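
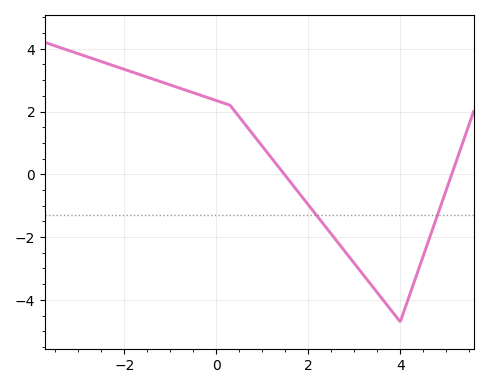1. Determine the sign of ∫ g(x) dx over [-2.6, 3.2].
positive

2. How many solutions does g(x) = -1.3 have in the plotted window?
2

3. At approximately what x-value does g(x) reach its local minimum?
4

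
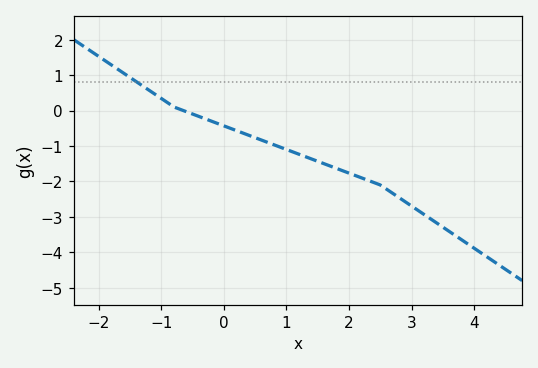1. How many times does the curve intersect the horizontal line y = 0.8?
1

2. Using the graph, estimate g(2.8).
-2.5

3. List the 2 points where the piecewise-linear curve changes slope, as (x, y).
(-0.8, 0.1); (2.5, -2.1)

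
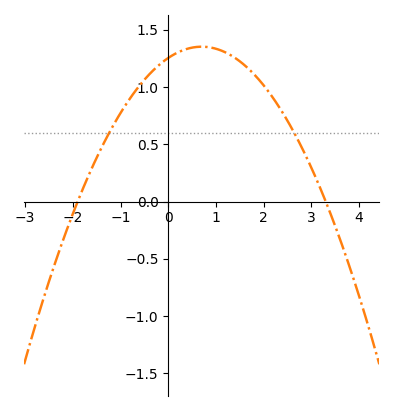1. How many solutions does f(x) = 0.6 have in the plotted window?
2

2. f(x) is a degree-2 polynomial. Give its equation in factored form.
y = -0.2(x + 1.9)(x - 3.3)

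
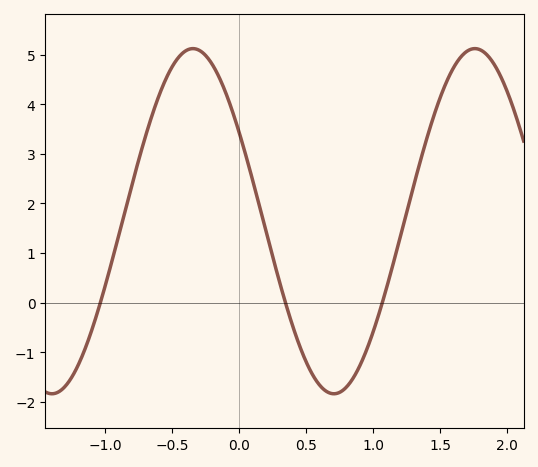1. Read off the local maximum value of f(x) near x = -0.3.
5.12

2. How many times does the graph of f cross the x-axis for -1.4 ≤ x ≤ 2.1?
3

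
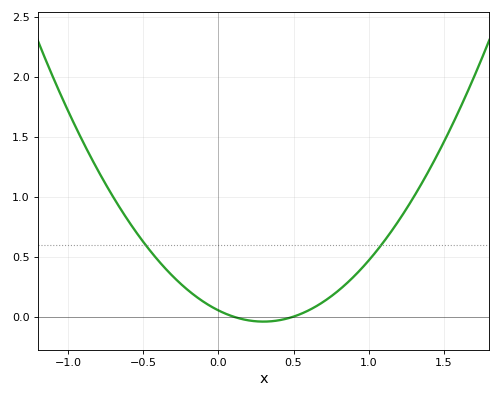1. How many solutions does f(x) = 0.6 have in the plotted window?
2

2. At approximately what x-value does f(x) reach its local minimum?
0.3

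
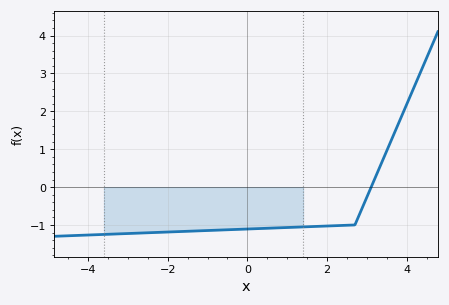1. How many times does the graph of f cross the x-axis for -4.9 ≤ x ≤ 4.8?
1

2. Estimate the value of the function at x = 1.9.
-1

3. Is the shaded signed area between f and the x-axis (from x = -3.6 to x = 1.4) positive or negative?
negative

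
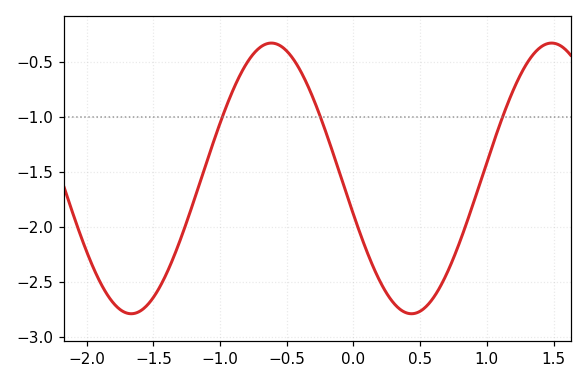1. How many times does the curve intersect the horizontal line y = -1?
3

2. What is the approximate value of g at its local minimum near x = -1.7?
-2.8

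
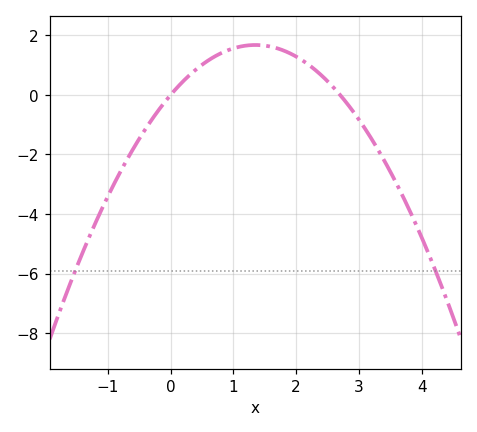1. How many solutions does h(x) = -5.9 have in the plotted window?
2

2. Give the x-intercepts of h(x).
0, 2.7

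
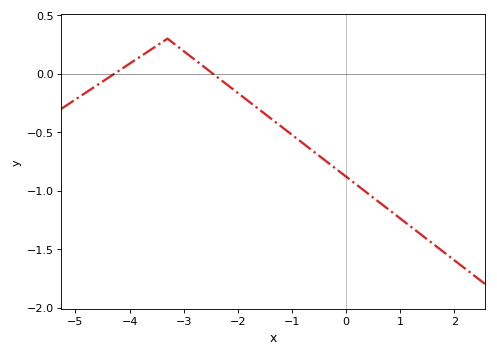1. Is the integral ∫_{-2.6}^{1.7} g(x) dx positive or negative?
negative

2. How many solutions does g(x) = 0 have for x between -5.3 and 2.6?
2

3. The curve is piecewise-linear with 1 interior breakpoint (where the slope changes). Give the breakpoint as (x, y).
(-3.3, 0.3)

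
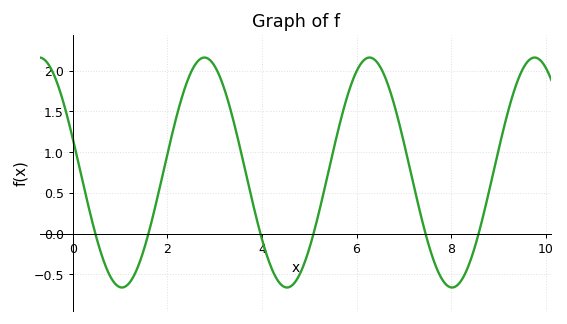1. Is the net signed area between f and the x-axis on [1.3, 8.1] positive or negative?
positive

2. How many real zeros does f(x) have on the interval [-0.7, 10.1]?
6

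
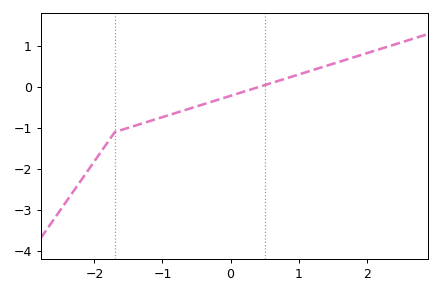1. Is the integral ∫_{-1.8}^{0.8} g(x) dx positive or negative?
negative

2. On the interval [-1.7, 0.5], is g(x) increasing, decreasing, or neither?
increasing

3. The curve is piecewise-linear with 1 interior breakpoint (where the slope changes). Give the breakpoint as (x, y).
(-1.7, -1.1)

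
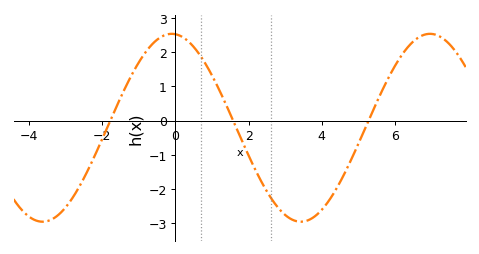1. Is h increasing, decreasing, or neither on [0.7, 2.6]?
decreasing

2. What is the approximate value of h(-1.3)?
1.11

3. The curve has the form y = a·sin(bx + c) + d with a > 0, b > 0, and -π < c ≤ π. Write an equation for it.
y = 2.74sin(0.89x + 1.66) - 0.21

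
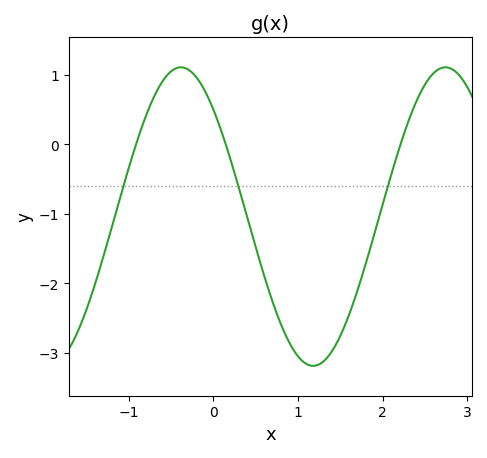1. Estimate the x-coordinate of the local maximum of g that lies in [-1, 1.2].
-0.385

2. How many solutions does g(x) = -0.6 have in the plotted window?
3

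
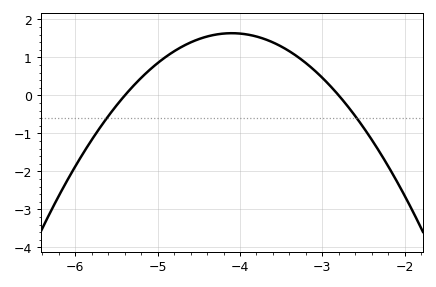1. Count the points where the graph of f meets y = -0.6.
2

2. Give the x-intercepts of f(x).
-5.4, -2.8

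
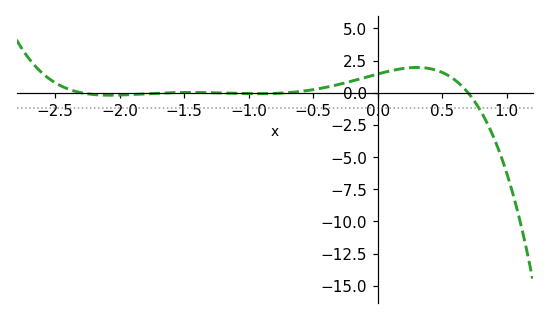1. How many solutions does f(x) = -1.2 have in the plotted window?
1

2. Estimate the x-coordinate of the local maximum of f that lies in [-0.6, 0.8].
0.3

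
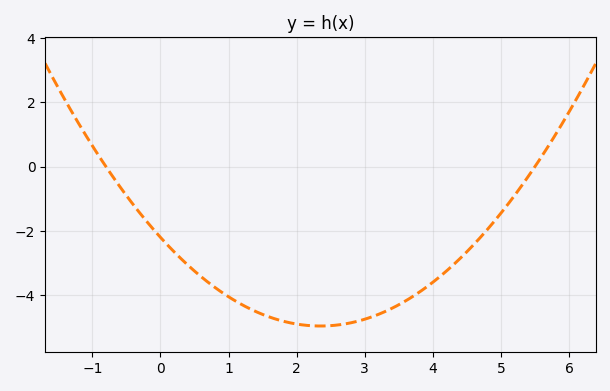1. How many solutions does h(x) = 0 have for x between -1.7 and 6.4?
2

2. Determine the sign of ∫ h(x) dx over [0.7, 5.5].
negative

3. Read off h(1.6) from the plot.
-4.6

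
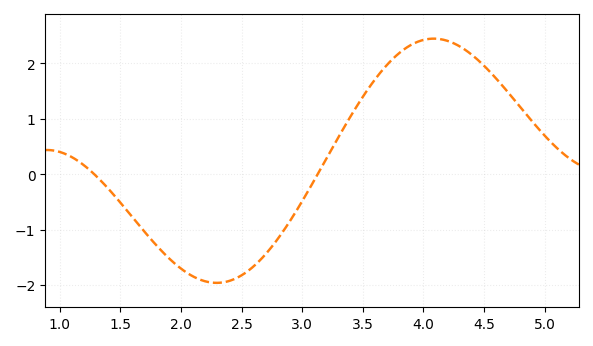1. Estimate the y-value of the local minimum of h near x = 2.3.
-1.96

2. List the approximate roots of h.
1.29, 3.13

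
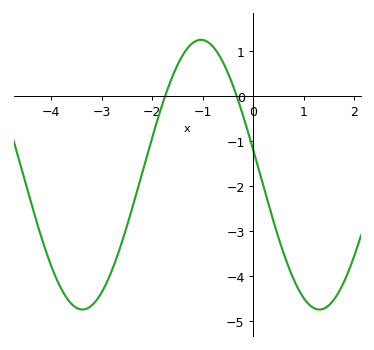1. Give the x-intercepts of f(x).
-1.7, -0.3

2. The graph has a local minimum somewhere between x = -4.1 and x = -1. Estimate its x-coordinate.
-3.4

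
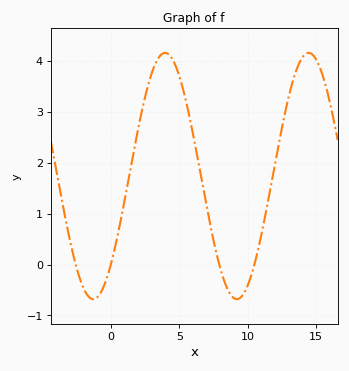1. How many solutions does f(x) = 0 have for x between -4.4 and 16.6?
4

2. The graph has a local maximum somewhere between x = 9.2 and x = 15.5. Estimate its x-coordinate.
14.4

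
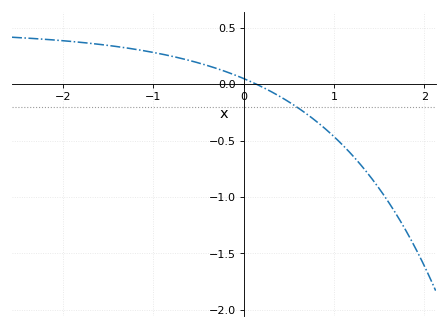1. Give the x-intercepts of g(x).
0.1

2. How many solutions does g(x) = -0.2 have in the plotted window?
1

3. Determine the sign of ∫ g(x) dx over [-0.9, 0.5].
positive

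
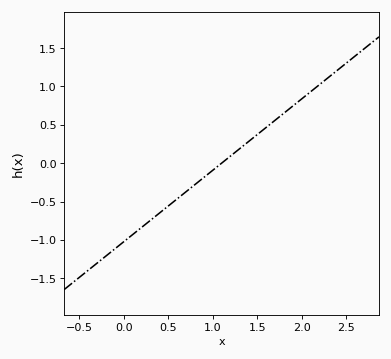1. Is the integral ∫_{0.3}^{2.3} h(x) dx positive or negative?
positive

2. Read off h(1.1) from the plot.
0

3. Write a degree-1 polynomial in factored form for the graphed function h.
y = 0.93(x - 1.1)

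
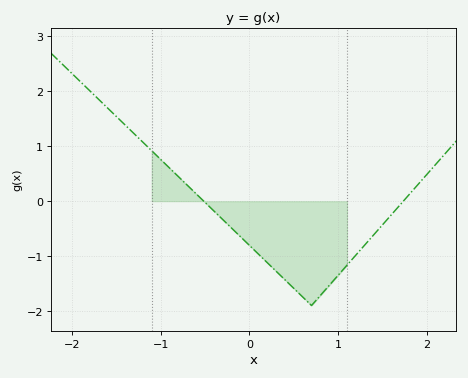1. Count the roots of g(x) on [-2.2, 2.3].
2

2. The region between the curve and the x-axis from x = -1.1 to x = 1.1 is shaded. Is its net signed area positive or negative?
negative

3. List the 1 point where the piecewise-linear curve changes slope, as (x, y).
(0.7, -1.9)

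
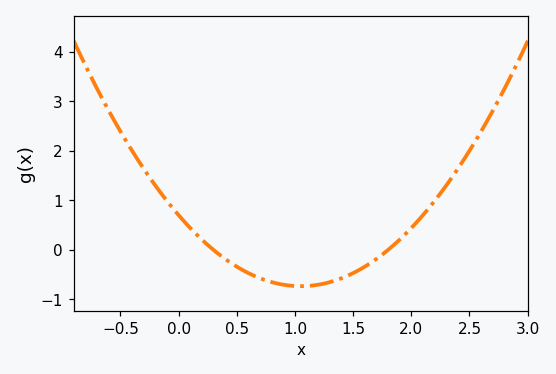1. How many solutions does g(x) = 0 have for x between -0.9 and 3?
2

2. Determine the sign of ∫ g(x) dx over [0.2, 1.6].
negative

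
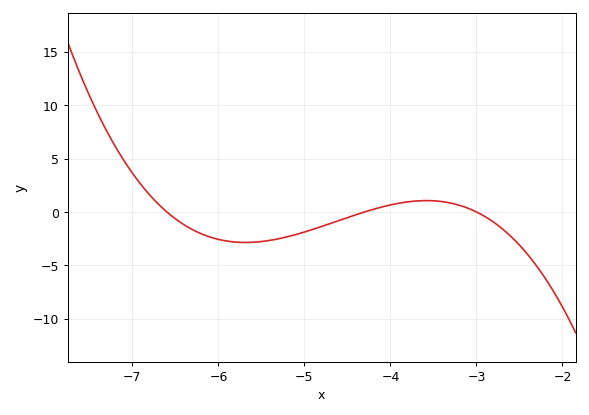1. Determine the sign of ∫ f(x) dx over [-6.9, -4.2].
negative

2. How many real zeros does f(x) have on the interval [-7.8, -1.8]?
3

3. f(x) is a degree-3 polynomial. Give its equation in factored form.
y = -0.84(x + 6.6)(x + 4.3)(x + 3)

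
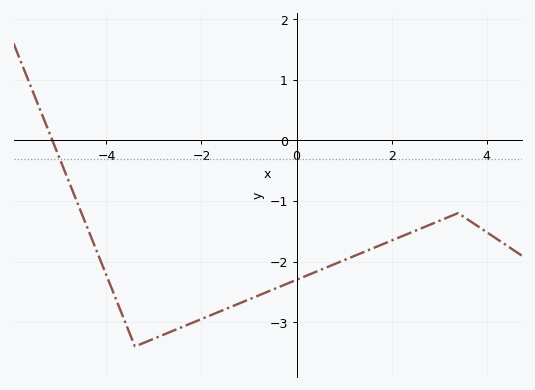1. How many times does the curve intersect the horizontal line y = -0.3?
1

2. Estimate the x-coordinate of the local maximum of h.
3.4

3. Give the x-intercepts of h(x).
-5.14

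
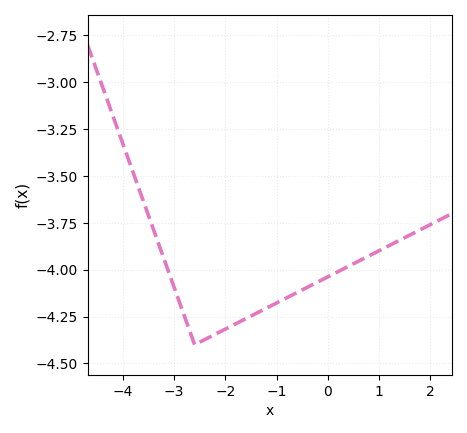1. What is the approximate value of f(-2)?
-4.32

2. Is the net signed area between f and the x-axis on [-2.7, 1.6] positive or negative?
negative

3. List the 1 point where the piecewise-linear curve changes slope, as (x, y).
(-2.6, -4.4)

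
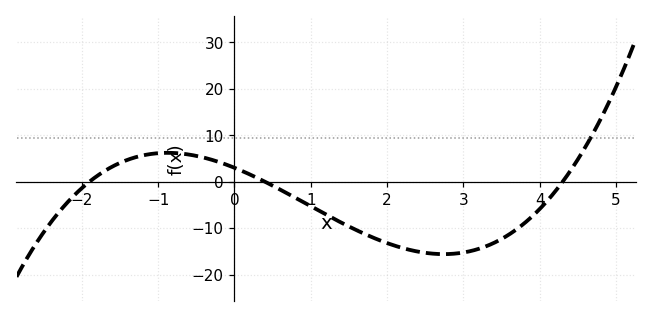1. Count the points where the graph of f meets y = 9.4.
1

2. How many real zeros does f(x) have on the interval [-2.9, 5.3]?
3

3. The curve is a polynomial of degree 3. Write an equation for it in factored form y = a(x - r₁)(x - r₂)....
y = 0.92(x + 1.9)(x - 0.4)(x - 4.3)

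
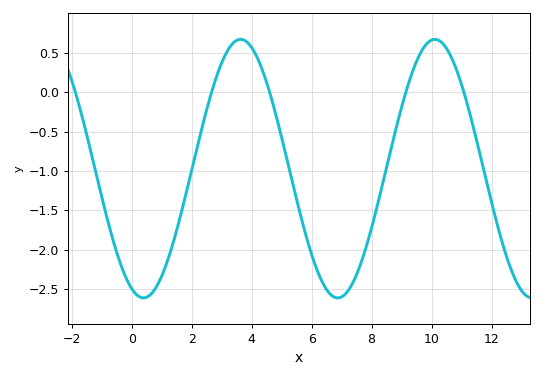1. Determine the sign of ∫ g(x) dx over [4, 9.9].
negative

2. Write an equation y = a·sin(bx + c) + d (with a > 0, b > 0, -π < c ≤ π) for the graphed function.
y = 1.64sin(0.97x - 2) - 0.97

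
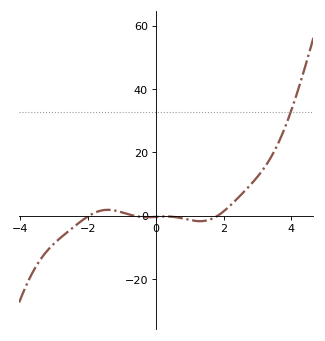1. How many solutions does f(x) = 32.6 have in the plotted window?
1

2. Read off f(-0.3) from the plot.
0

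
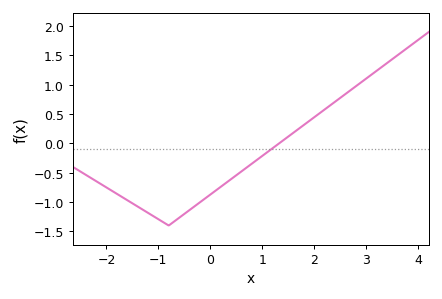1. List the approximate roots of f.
1.3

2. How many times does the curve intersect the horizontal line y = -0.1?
1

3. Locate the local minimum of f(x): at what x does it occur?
-0.8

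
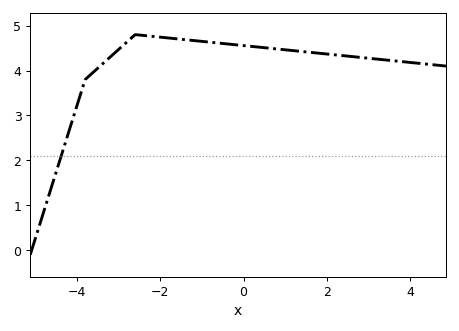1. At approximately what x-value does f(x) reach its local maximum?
-2.6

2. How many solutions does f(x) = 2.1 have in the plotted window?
1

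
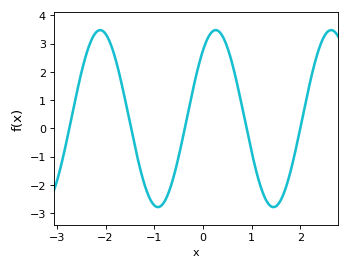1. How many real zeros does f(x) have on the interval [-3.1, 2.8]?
5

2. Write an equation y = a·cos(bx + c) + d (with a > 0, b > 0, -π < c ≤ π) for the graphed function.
y = 3.13cos(2.65x - 0.69) + 0.35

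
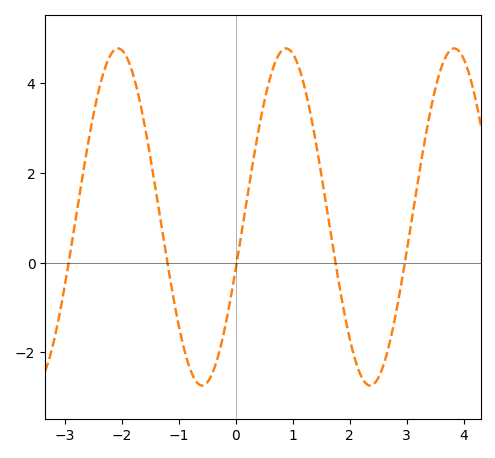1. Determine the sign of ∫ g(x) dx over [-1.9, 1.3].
positive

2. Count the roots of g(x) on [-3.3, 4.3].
5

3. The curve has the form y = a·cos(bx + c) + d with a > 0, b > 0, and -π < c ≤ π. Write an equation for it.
y = 3.76cos(2.1x - 1.9) + 1.02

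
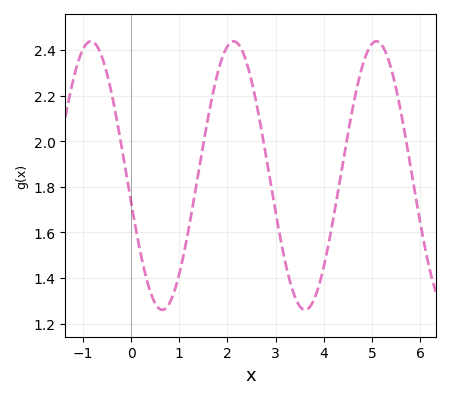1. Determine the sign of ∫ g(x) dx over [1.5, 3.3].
positive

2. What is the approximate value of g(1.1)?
1.52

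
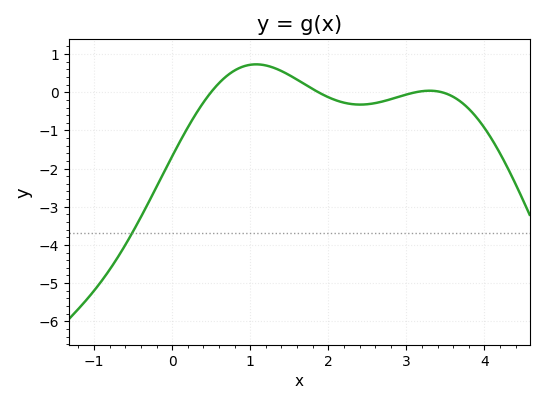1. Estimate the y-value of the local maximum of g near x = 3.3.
0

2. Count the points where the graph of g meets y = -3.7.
1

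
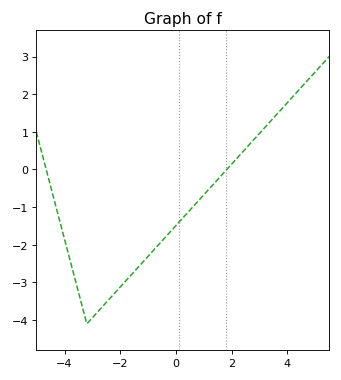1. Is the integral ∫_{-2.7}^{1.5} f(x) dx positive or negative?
negative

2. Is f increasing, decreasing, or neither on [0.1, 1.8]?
increasing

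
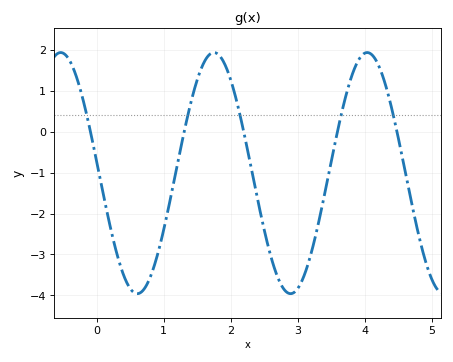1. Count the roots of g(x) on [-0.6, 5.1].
5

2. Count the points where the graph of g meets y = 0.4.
5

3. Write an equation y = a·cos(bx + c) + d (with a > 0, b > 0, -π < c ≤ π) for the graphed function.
y = 2.95cos(2.8x + 1.5) - 1.01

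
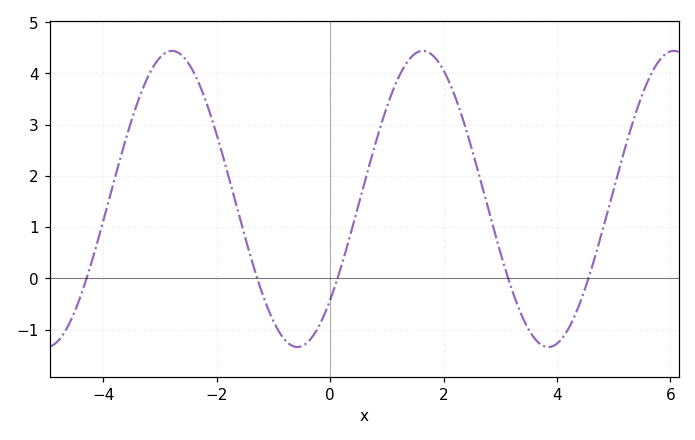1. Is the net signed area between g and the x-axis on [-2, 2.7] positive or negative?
positive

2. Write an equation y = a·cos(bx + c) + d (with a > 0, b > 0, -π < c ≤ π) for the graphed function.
y = 2.89cos(1.42x - 2.32) + 1.55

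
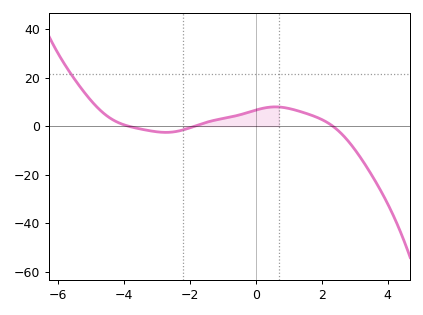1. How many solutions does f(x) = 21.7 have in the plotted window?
1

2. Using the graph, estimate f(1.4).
6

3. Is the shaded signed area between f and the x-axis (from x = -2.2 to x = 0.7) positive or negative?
positive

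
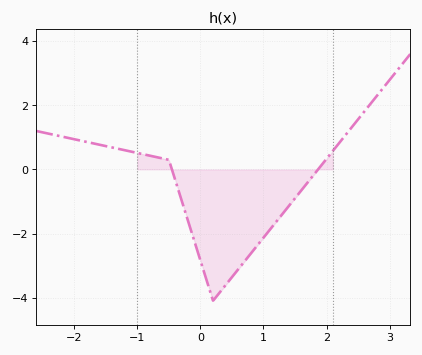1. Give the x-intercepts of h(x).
-0.452, 1.87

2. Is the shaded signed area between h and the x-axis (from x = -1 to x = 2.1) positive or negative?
negative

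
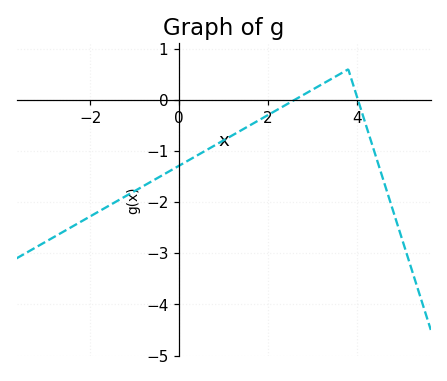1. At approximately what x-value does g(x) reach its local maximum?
3.8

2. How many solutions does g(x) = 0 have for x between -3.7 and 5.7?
2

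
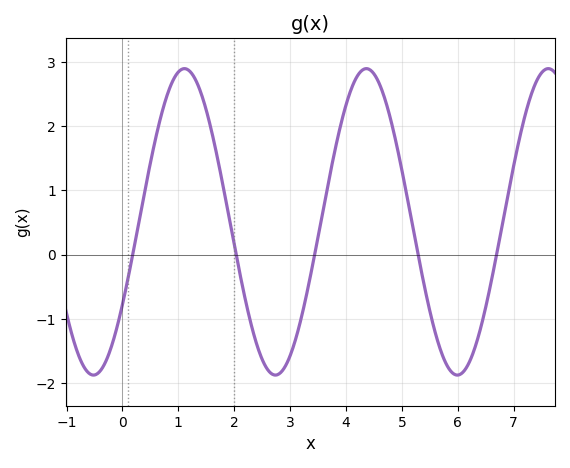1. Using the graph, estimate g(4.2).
2.78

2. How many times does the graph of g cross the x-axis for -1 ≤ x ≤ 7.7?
5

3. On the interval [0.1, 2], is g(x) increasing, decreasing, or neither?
neither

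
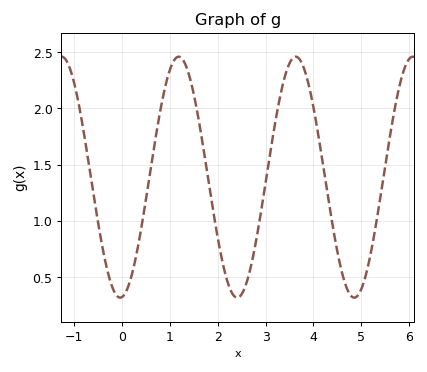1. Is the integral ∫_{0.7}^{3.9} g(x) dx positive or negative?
positive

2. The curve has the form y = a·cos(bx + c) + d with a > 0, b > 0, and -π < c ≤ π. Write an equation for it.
y = 1.07cos(2.6x - 3) + 1.39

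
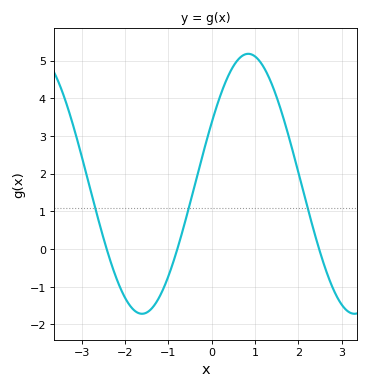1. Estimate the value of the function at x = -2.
-1.3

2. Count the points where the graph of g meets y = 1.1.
3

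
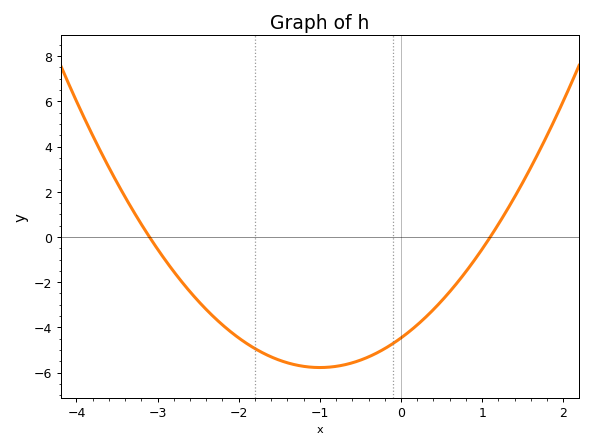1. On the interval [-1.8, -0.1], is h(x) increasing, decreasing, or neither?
neither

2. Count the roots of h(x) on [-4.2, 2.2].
2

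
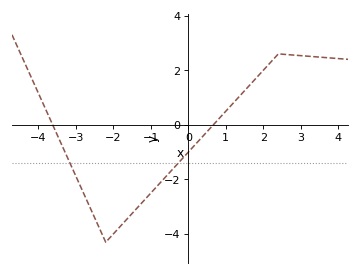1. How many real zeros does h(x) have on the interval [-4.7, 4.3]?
2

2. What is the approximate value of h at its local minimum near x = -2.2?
-4.2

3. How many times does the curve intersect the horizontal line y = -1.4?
2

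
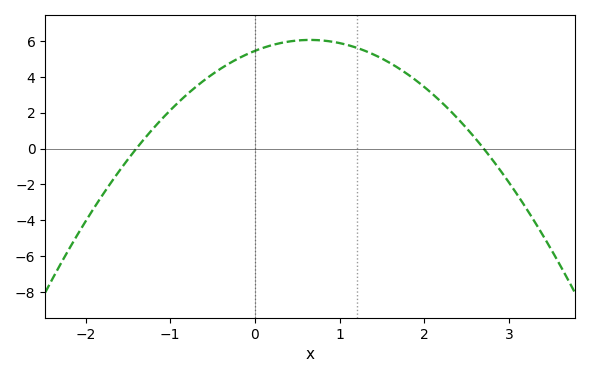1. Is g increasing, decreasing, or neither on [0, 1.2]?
neither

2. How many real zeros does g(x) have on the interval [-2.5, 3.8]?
2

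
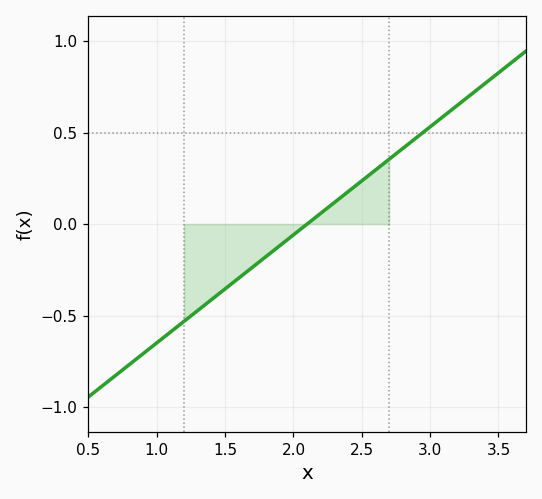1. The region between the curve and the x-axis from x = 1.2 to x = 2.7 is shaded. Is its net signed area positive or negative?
negative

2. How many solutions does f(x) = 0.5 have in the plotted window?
1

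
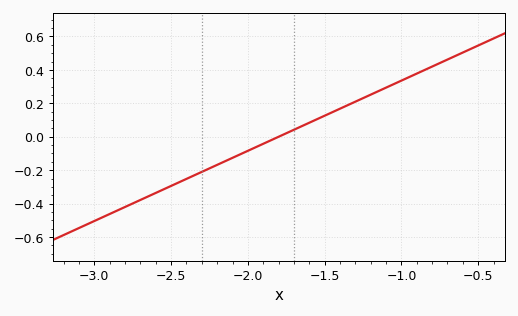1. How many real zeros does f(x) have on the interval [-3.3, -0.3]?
1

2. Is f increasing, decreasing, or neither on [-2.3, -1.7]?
increasing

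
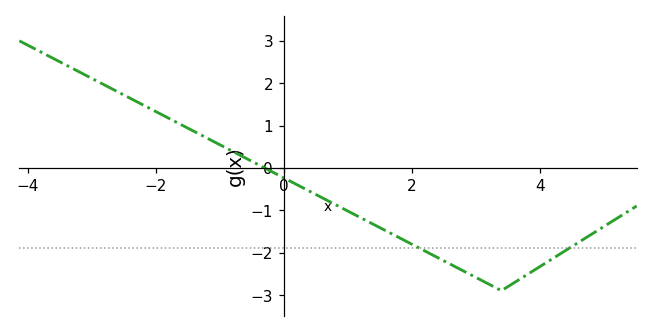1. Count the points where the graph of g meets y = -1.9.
2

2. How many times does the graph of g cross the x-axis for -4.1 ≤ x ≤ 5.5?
1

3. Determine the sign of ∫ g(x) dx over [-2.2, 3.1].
negative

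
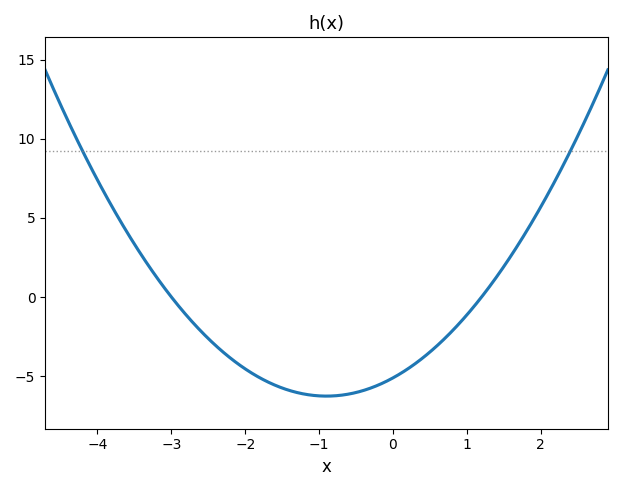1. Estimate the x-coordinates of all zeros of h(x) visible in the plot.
-3, 1.2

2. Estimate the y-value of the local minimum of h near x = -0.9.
-6.26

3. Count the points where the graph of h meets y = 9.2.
2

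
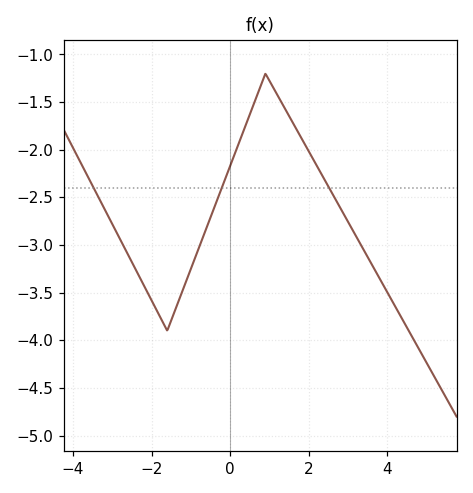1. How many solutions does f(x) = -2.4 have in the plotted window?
3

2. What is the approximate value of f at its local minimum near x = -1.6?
-3.9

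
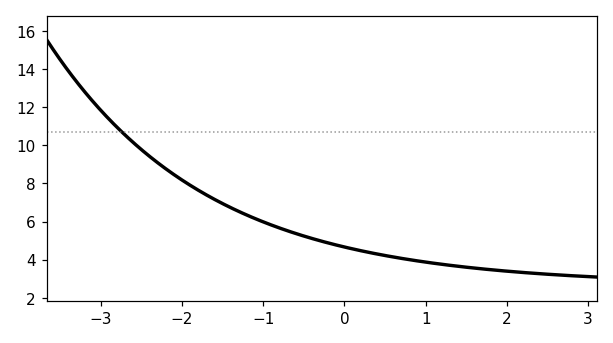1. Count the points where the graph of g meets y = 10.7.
1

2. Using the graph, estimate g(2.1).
3.37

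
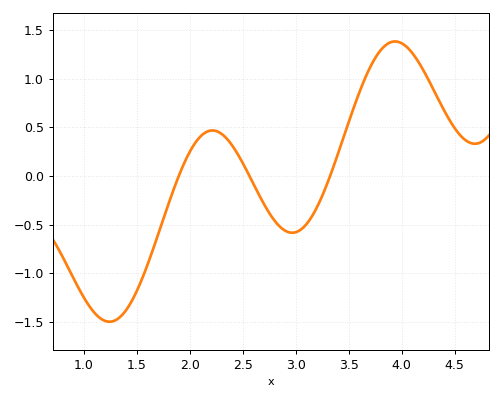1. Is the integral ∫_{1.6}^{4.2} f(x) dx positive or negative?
positive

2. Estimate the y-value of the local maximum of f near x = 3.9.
1.4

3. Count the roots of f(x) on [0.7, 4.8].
3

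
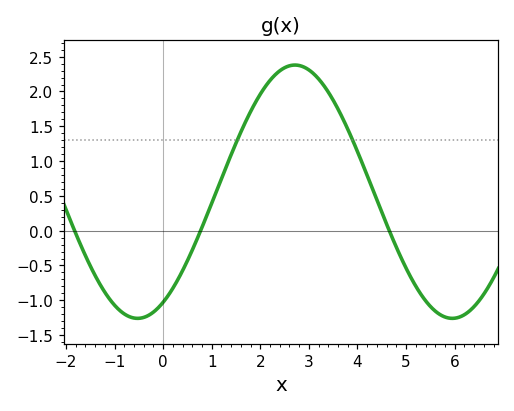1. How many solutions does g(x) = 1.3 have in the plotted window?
2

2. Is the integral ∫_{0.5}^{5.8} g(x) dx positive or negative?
positive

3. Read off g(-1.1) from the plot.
-1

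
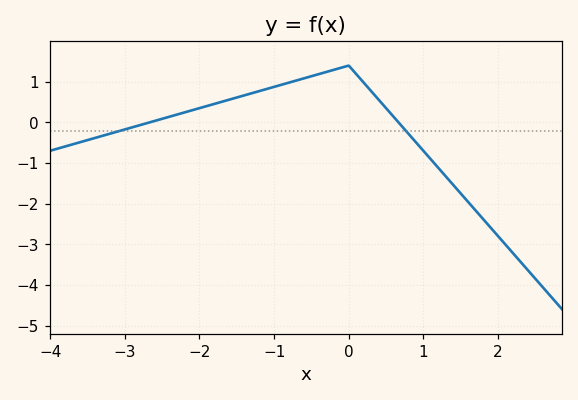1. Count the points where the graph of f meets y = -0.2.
2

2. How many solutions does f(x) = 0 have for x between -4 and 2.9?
2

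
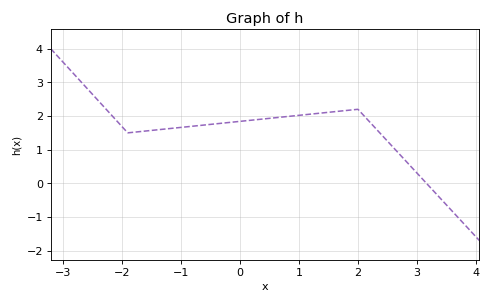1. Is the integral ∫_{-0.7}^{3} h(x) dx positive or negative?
positive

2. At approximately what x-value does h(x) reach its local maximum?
2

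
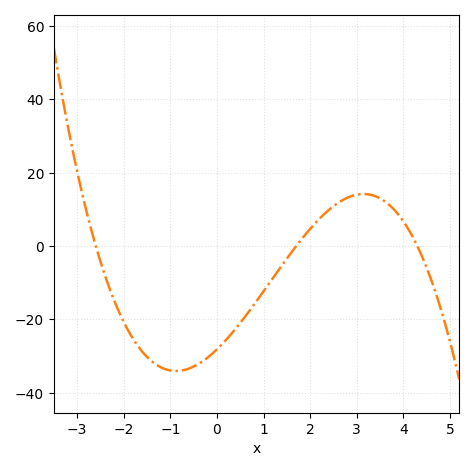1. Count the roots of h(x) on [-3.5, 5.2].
3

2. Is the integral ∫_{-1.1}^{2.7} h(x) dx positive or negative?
negative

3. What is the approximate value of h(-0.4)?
-32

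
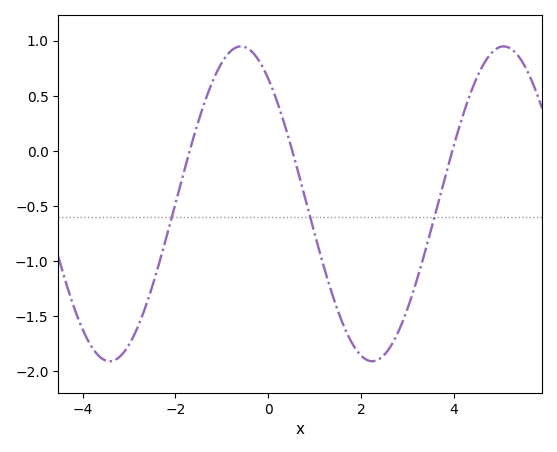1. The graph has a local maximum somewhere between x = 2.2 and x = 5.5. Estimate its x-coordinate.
5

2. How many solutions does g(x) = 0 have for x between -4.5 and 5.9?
3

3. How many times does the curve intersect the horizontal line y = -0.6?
3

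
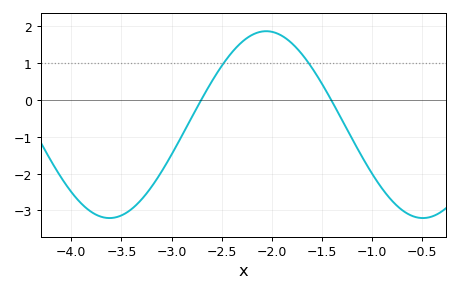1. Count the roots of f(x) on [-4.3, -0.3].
2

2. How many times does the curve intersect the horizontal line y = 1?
2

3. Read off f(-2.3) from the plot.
1.6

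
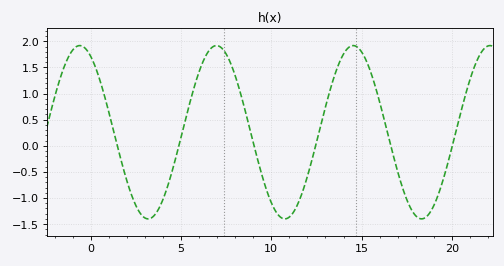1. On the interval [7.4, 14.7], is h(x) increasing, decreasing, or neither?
neither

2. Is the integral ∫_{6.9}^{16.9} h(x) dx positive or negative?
positive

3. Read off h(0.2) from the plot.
1.55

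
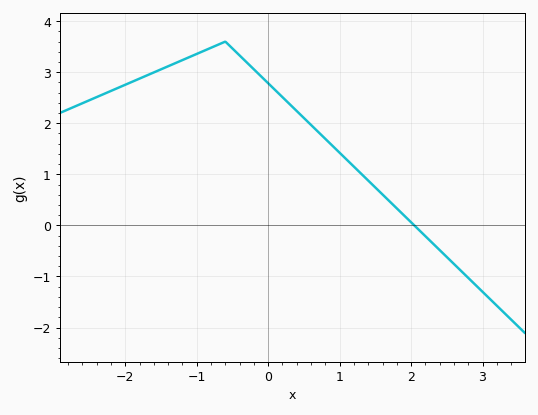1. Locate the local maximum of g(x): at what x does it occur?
-0.6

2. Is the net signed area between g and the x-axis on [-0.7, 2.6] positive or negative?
positive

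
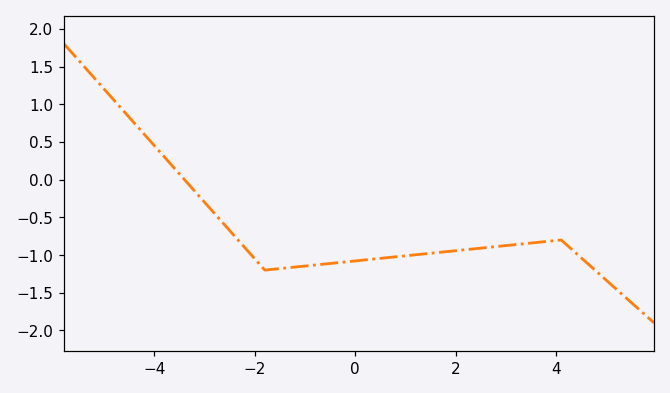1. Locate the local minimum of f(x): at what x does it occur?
-1.8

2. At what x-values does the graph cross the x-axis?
-3.4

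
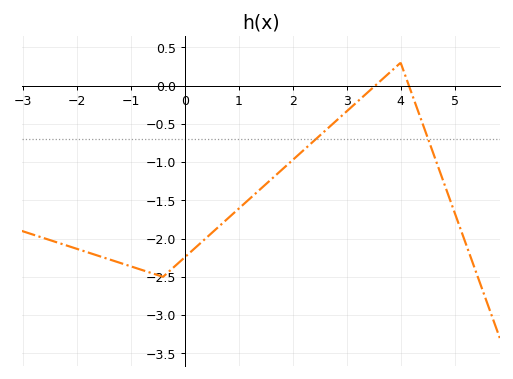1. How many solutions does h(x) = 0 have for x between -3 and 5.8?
2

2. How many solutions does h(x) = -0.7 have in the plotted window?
2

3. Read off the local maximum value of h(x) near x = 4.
0.3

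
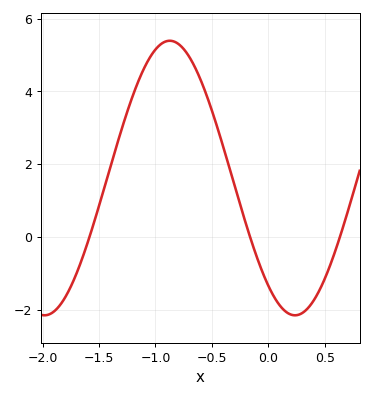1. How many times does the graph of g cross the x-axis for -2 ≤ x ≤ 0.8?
3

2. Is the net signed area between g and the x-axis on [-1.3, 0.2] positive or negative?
positive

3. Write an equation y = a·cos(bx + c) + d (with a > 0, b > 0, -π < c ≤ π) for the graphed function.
y = 3.77cos(2.8x + 2.5) + 1.62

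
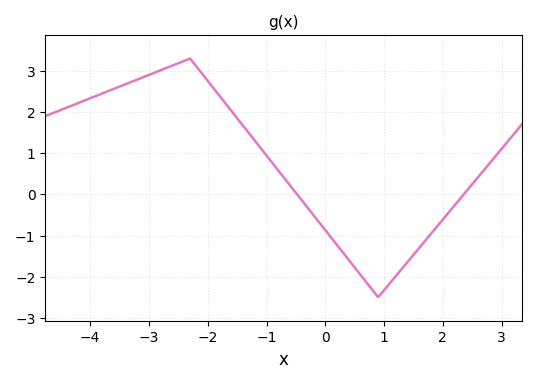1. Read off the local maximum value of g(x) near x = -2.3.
3.3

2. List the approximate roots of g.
-0.479, 2.36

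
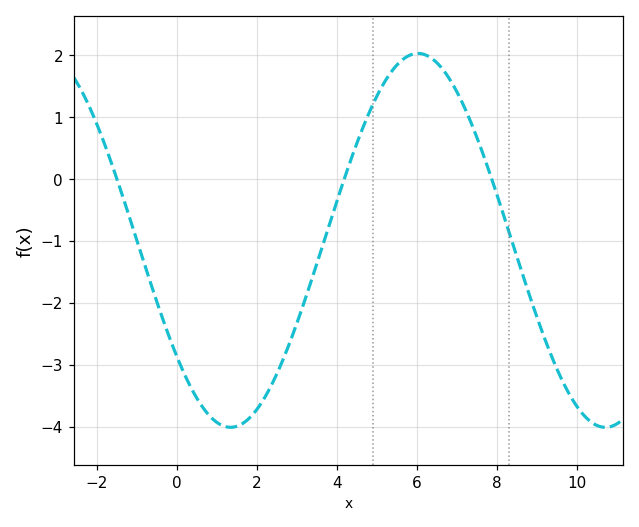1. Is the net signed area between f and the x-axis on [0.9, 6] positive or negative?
negative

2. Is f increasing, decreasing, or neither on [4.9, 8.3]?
neither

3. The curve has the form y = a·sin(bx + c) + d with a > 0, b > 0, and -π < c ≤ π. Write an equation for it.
y = 3.02sin(0.67x - 2.47) - 0.99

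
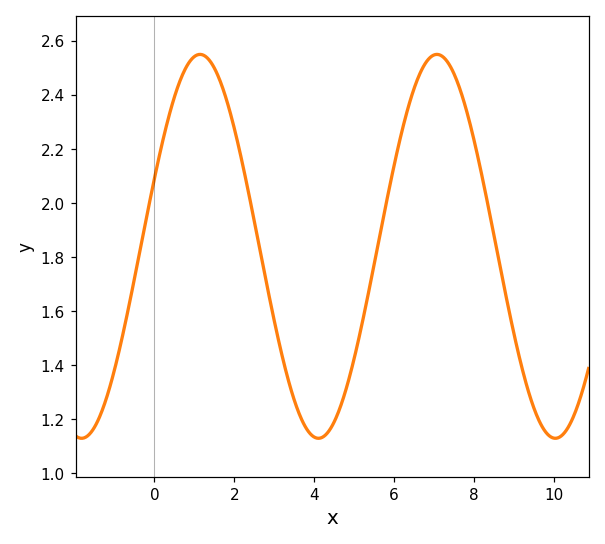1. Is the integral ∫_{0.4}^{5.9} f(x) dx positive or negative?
positive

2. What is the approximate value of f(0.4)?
2.34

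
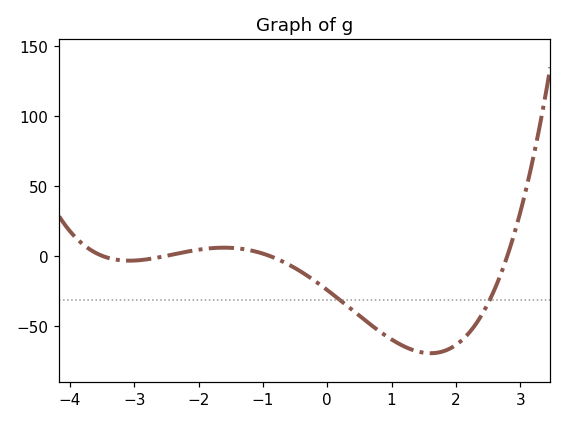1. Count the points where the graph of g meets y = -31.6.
2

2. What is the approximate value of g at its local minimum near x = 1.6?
-69.6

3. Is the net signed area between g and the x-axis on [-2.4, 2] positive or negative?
negative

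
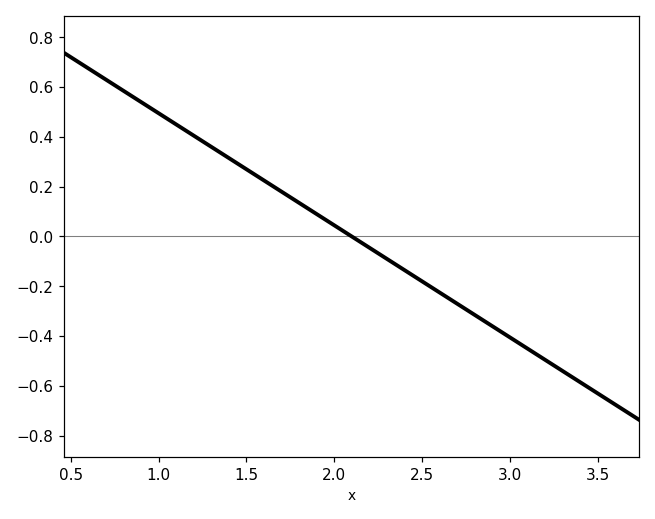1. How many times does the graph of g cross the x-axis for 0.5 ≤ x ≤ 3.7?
1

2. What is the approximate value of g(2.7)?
-0.27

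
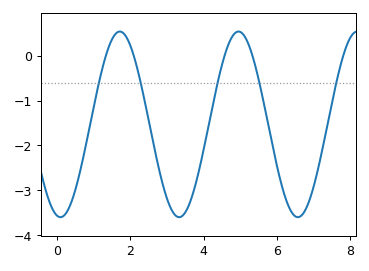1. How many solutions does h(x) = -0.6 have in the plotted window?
5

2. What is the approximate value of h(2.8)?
-2.59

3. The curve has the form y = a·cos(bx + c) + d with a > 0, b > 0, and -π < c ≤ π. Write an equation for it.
y = 2.07cos(1.94x + 2.96) - 1.53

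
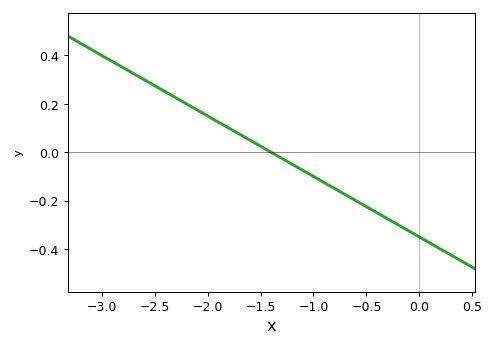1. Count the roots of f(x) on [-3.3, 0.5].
1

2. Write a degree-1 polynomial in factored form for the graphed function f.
y = -0.25(x + 1.4)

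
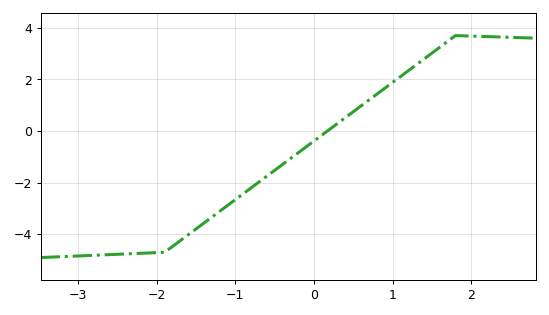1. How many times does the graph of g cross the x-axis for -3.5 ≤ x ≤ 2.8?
1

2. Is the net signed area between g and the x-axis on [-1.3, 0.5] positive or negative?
negative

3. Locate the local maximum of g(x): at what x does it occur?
1.8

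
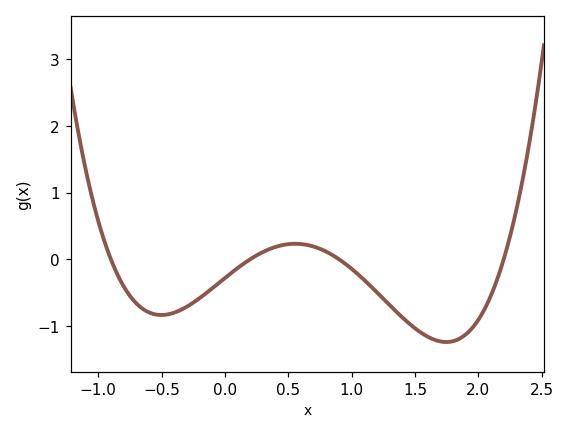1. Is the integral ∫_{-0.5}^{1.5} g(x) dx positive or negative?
negative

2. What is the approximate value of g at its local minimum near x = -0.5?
-0.836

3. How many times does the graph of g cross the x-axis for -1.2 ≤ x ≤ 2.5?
4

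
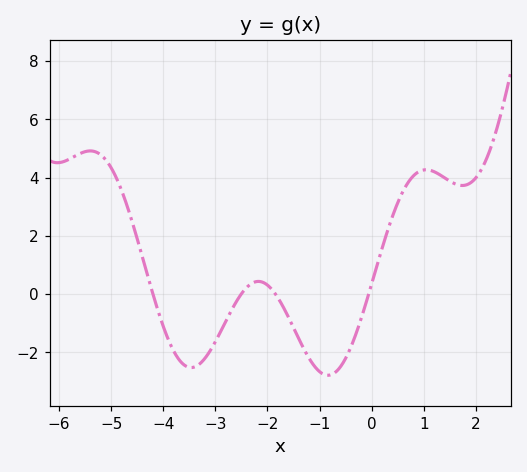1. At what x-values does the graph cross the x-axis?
-4.2, -2.6, -1.8, 0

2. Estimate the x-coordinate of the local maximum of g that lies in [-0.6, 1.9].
1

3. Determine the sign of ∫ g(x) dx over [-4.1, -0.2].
negative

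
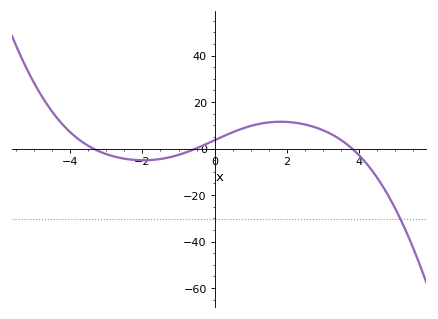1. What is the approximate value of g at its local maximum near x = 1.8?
11.5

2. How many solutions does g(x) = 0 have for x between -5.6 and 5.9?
3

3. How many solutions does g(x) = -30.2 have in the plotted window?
1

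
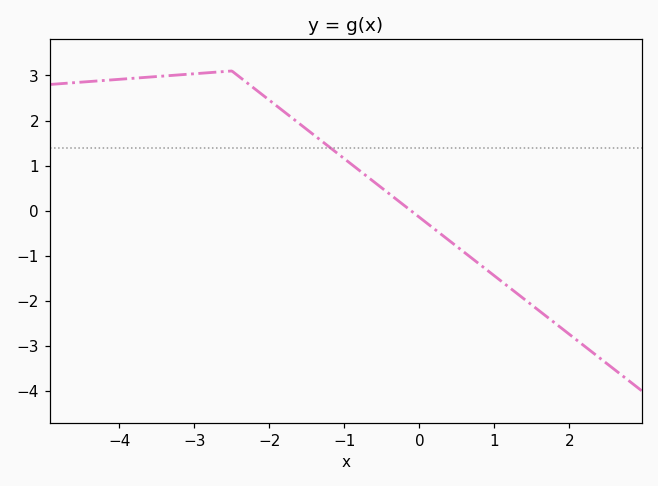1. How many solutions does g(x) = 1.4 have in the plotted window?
1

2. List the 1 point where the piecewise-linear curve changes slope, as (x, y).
(-2.5, 3.1)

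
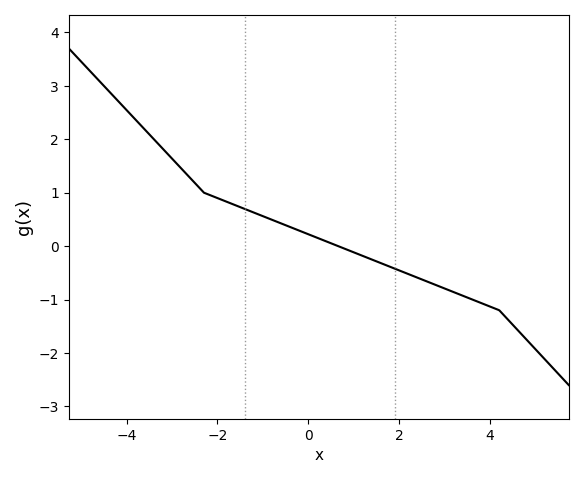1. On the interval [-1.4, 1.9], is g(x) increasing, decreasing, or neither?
decreasing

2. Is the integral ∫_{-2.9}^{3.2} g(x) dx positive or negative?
positive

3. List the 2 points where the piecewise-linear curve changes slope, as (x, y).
(-2.3, 1); (4.2, -1.2)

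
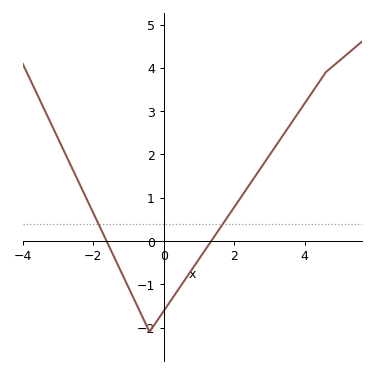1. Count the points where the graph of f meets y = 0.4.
2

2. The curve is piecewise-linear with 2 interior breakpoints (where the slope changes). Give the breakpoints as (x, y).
(-0.4, -2.1); (4.6, 3.9)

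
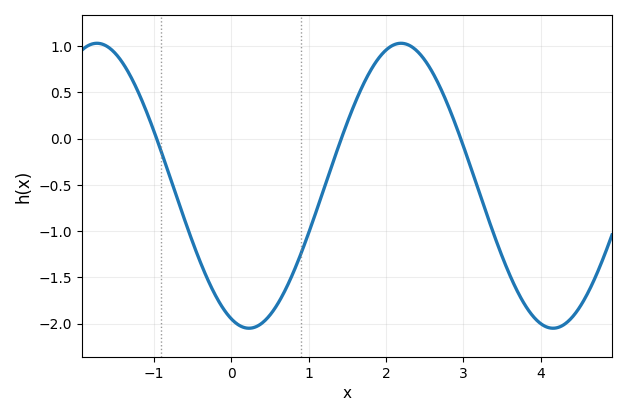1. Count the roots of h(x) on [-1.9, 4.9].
3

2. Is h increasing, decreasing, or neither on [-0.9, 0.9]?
neither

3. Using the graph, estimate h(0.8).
-1.45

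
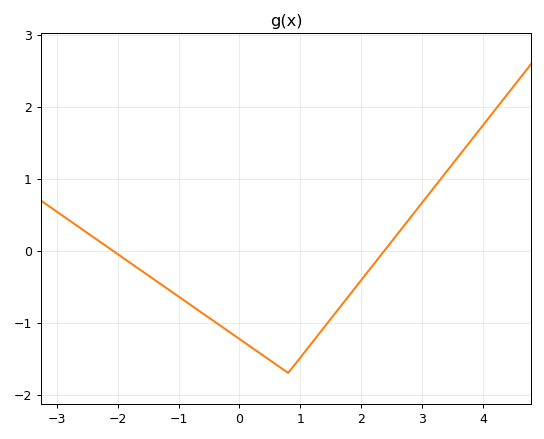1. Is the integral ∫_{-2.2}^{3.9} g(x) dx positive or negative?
negative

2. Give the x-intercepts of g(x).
-2.08, 2.38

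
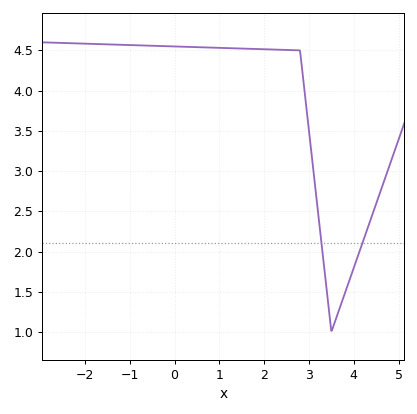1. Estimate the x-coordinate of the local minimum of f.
3.6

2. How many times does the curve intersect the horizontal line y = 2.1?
2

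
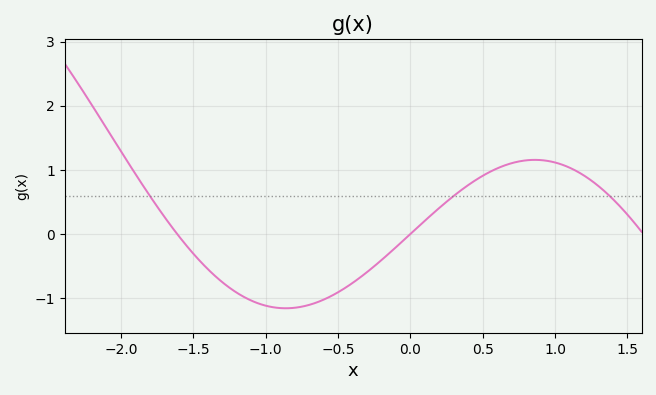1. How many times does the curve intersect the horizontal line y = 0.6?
3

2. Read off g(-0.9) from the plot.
-1.2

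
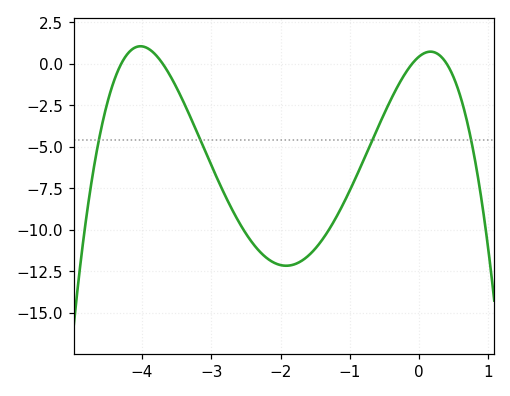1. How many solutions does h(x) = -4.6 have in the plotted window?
4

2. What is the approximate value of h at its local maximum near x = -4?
1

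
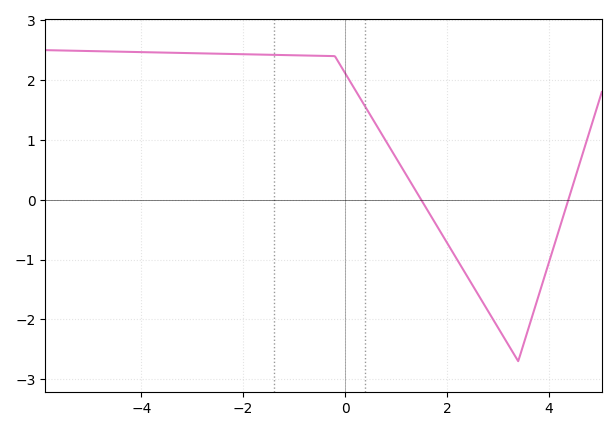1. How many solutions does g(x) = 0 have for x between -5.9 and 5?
2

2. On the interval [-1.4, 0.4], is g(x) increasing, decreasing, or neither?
decreasing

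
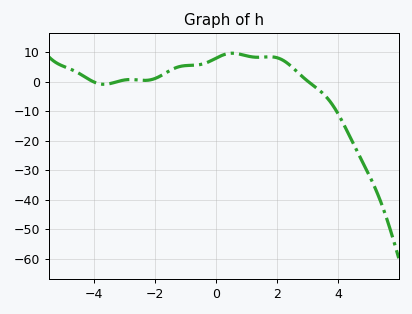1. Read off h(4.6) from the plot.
-23.2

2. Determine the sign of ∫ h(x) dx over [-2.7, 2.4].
positive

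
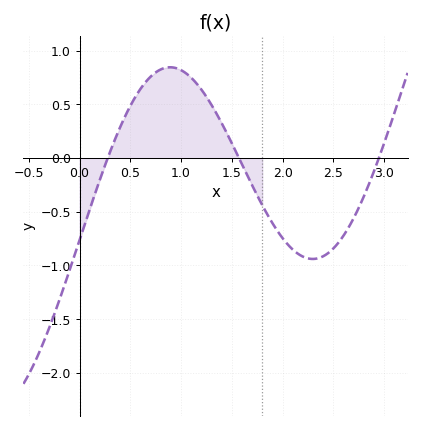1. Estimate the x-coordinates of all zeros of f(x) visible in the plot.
0.278, 1.57, 2.95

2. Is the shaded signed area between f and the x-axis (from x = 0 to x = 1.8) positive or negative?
positive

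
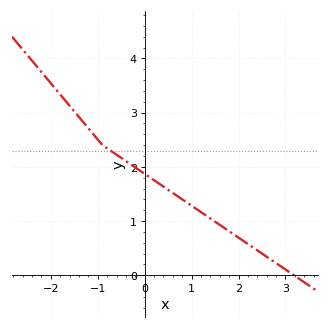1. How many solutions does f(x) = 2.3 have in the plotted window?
1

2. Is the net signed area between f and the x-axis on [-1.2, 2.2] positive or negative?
positive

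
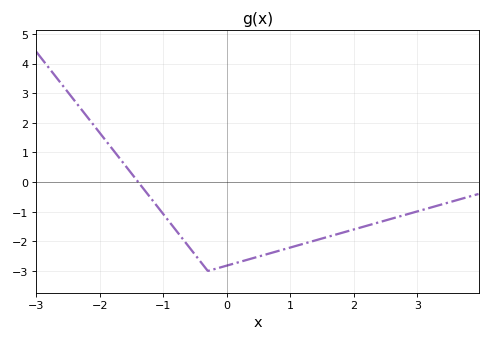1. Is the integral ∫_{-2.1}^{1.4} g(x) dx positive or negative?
negative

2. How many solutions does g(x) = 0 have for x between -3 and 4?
1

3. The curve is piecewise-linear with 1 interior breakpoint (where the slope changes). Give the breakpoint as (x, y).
(-0.3, -3)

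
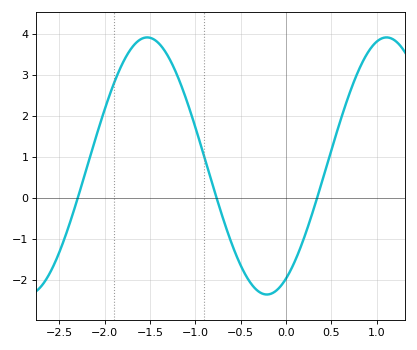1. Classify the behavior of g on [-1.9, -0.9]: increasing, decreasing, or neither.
neither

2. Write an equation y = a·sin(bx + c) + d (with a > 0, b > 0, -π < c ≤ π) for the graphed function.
y = 3.14sin(2.4x - 1.1) + 0.78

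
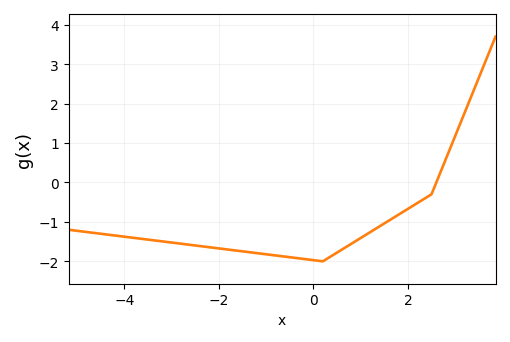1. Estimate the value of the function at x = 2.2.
-0.522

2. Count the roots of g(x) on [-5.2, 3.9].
1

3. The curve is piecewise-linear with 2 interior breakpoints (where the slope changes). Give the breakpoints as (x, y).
(0.2, -2); (2.5, -0.3)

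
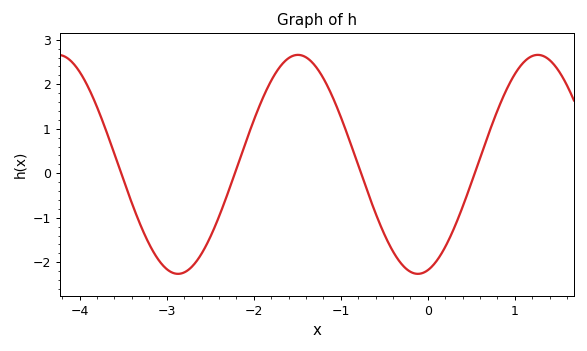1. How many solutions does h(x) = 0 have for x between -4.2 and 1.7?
4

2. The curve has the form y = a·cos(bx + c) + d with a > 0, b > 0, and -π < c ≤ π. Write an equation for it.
y = 2.46cos(2.28x - 2.88) + 0.2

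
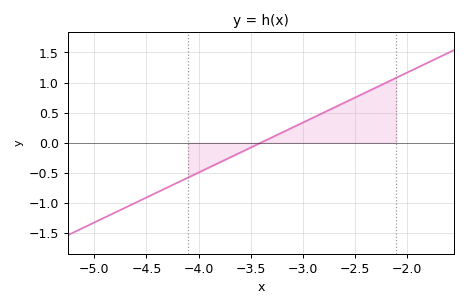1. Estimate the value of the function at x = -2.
1.15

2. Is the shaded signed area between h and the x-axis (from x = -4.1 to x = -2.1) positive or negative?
positive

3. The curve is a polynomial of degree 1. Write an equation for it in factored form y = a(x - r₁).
y = 0.83(x + 3.4)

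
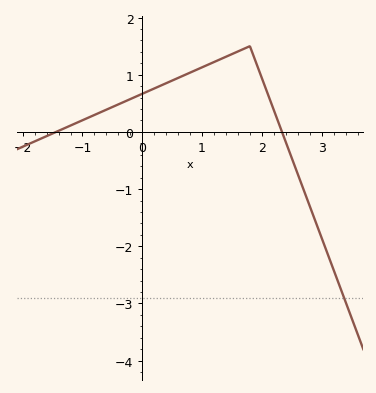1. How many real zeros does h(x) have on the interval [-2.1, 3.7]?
2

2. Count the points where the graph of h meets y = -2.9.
1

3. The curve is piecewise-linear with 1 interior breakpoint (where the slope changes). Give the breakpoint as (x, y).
(1.8, 1.5)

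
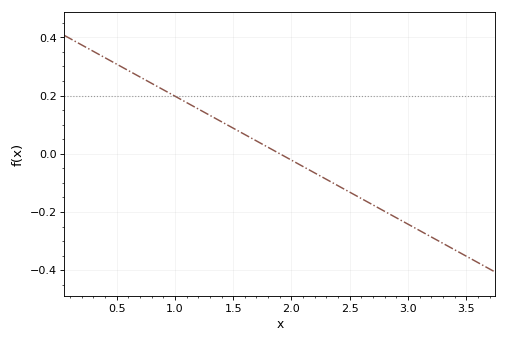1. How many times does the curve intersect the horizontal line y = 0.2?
1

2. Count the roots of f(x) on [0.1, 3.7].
1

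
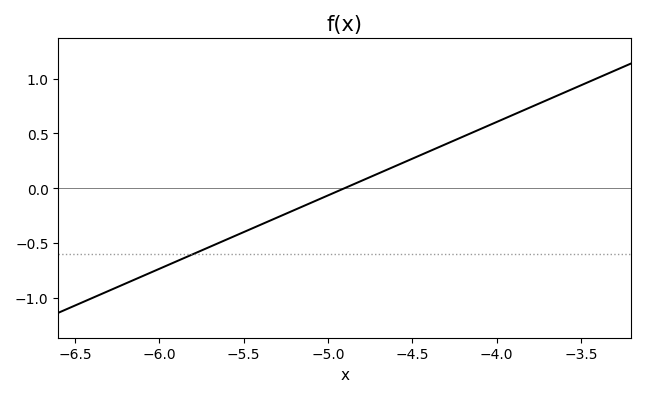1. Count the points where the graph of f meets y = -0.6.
1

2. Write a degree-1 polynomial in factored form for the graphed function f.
y = 0.67(x + 4.9)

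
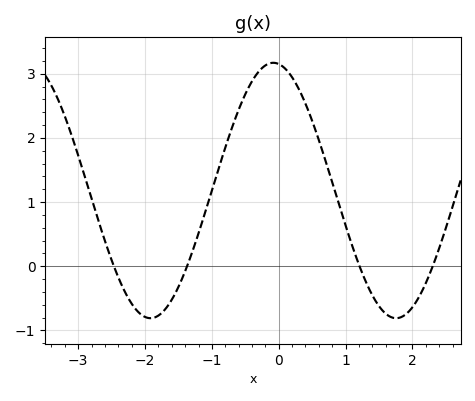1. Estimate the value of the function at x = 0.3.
2.76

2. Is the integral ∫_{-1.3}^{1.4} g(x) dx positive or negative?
positive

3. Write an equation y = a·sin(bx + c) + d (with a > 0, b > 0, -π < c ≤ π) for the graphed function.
y = 1.99sin(1.71x + 1.71) + 1.18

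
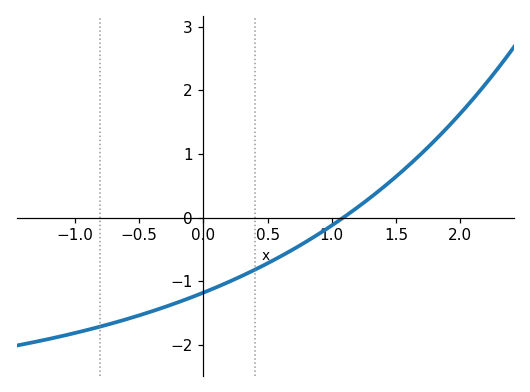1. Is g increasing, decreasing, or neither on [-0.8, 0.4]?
increasing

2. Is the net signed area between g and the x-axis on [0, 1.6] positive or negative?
negative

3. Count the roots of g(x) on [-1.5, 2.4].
1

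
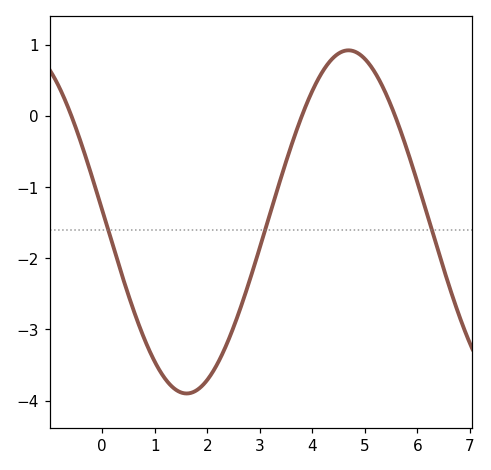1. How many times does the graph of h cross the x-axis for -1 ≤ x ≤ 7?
3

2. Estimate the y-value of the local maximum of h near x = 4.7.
0.92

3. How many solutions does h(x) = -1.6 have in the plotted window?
3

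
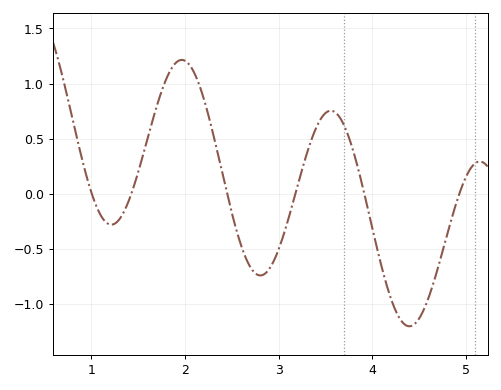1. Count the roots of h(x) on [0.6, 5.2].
6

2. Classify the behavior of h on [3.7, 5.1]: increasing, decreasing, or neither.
neither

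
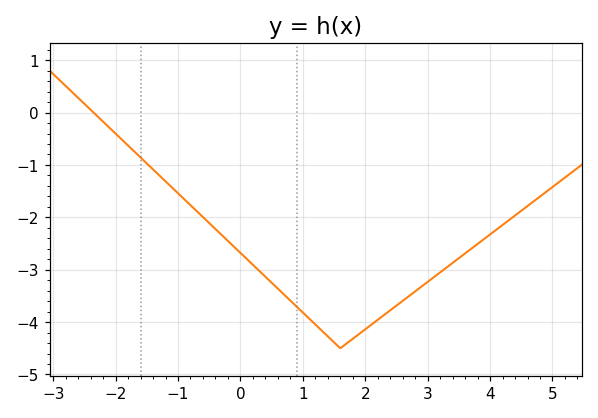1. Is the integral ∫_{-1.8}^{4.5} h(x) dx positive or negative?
negative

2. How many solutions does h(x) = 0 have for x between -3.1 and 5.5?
1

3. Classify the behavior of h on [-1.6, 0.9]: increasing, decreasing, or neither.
decreasing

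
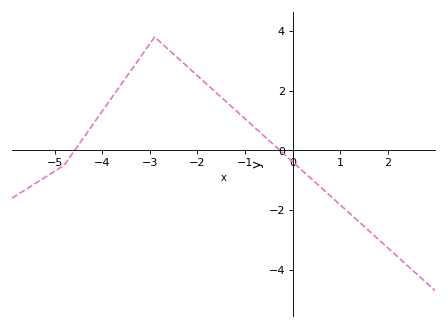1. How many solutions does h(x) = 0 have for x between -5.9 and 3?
2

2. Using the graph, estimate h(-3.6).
2.2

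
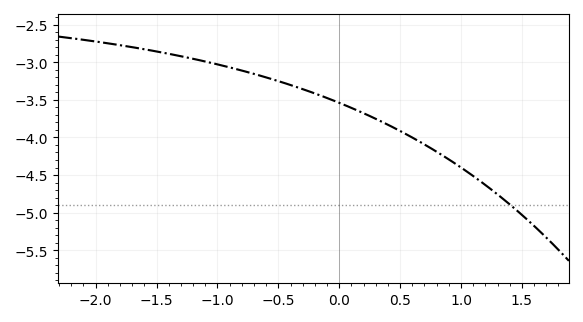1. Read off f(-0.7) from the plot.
-3.16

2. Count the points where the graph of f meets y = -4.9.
1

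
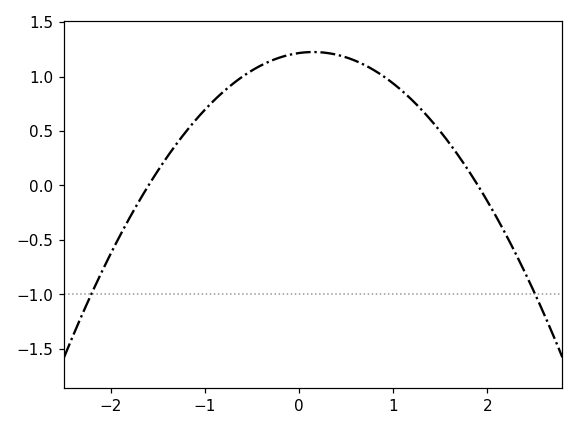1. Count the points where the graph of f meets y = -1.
2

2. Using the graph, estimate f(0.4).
1.2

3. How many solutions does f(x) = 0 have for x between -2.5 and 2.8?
2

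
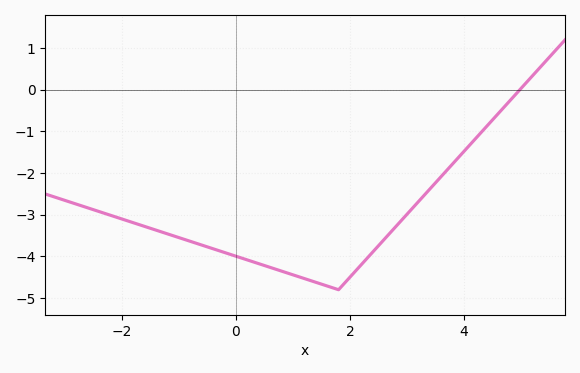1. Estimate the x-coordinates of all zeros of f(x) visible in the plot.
5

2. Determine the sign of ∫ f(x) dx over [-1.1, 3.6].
negative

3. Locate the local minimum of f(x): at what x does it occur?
1.8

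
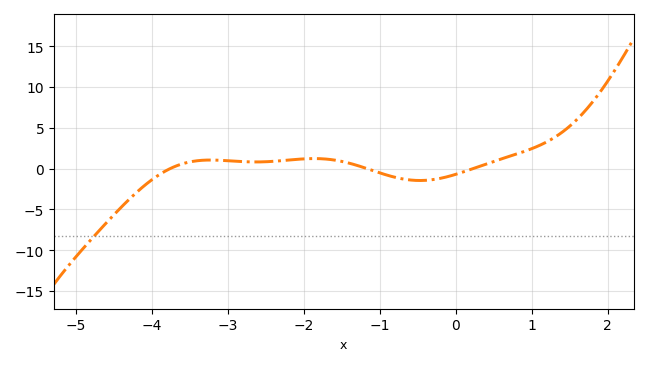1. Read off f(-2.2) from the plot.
1.06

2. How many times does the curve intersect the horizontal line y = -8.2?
1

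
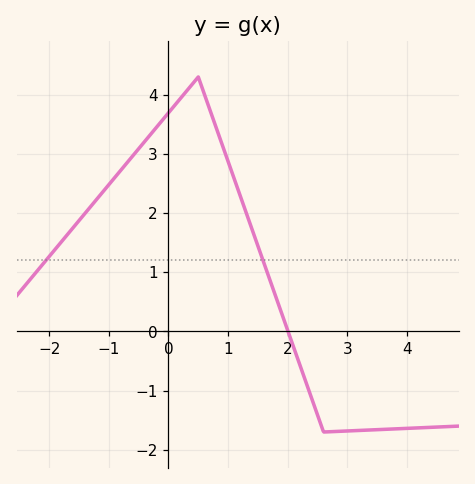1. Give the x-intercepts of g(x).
2.01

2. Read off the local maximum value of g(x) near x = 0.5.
4.3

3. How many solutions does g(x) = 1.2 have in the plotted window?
2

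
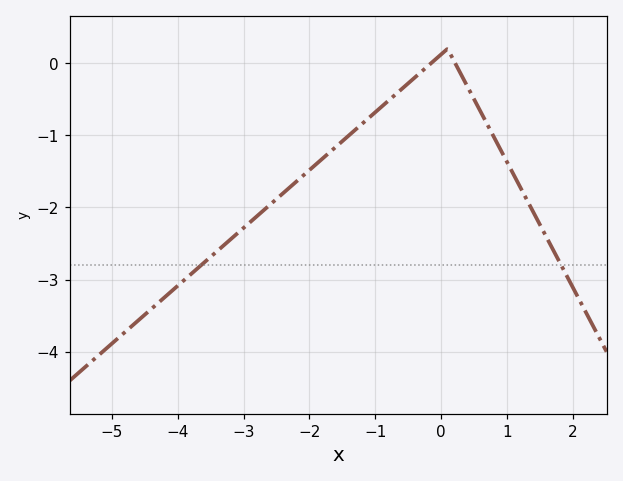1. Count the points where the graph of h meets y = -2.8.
2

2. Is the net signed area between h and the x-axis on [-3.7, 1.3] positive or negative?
negative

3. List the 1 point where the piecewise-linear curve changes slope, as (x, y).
(0.1, 0.2)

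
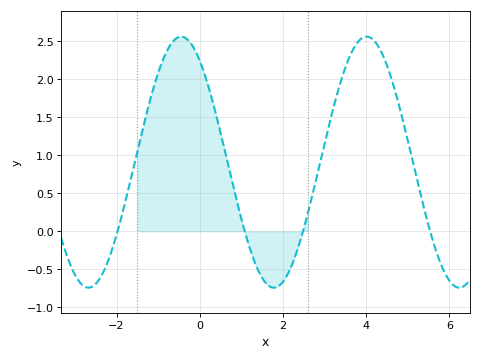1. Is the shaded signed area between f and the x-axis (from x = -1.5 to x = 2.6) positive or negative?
positive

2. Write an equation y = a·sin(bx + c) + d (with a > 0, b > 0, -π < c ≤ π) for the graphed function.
y = 1.65sin(1.41x + 2.2) + 0.91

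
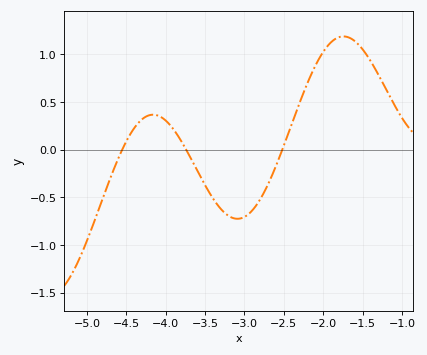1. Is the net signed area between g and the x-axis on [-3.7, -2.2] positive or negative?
negative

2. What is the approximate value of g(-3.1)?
-0.724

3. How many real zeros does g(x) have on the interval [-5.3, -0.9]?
3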